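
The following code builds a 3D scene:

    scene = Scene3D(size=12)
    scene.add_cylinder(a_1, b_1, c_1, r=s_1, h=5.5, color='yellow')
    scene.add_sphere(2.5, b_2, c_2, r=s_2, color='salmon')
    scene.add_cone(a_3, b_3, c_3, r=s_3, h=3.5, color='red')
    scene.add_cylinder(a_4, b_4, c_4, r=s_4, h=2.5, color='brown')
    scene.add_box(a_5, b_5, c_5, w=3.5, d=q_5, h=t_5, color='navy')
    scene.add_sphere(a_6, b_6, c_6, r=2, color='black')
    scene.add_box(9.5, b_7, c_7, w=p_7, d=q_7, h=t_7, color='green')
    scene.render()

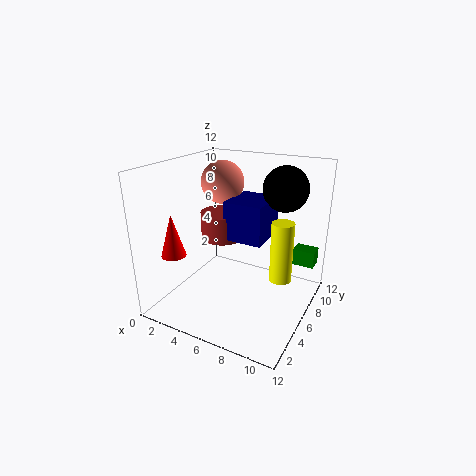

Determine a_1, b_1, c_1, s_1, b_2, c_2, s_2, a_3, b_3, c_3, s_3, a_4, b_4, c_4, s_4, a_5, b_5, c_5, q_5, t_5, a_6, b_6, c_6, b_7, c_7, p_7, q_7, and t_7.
a_1 = 9; b_1 = 8.5; c_1 = 1.5; s_1 = 1; b_2 = 9.5; c_2 = 9.5; s_2 = 2; a_3 = 2; b_3 = 2.5; c_3 = 5; s_3 = 1; a_4 = 3; b_4 = 8.5; c_4 = 4.5; s_4 = 2; a_5 = 4; b_5 = 7; c_5 = 5; q_5 = 4; t_5 = 3.5; a_6 = 8.5; b_6 = 10; c_6 = 9.5; b_7 = 10; c_7 = 2.5; p_7 = 2; q_7 = 1.5; t_7 = 1.5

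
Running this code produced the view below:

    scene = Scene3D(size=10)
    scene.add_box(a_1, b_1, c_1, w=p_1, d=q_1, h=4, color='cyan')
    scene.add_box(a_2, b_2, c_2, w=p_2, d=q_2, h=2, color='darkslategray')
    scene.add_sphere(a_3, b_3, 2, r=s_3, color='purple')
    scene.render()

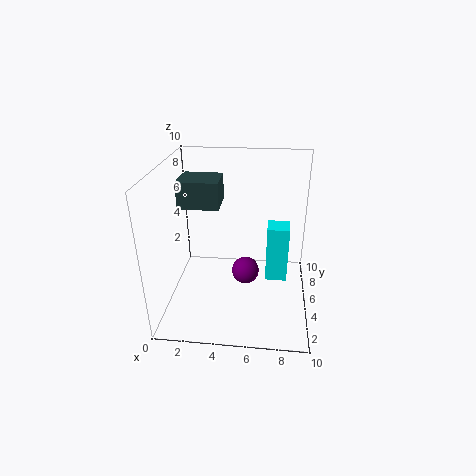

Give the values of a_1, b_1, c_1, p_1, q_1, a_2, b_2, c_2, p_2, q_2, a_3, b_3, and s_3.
a_1 = 7
b_1 = 4.5
c_1 = 2
p_1 = 1.5
q_1 = 1.5
a_2 = 0.5
b_2 = 6
c_2 = 6.5
p_2 = 3
q_2 = 2.5
a_3 = 5.5
b_3 = 5.5
s_3 = 1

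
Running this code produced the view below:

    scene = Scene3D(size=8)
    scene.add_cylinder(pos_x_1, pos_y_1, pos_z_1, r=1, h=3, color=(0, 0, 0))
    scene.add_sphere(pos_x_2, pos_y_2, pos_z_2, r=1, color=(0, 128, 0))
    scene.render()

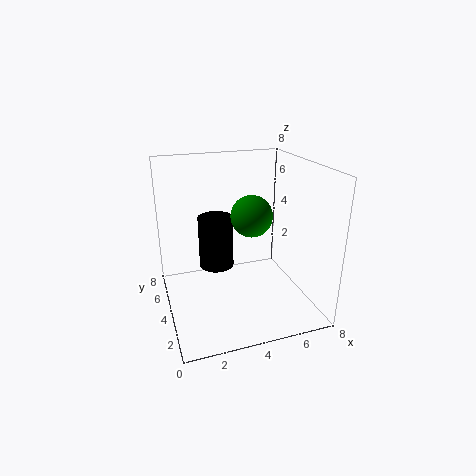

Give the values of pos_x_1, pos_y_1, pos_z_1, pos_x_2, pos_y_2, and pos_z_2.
pos_x_1 = 3; pos_y_1 = 5; pos_z_1 = 2; pos_x_2 = 4; pos_y_2 = 2; pos_z_2 = 6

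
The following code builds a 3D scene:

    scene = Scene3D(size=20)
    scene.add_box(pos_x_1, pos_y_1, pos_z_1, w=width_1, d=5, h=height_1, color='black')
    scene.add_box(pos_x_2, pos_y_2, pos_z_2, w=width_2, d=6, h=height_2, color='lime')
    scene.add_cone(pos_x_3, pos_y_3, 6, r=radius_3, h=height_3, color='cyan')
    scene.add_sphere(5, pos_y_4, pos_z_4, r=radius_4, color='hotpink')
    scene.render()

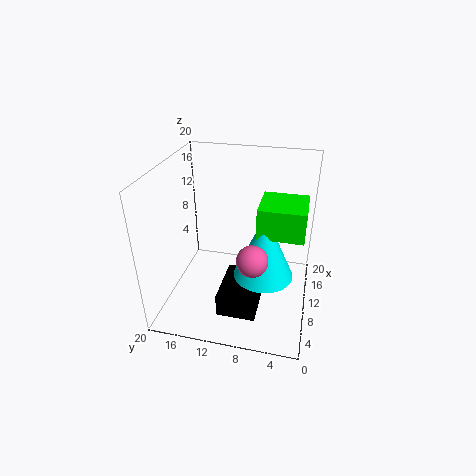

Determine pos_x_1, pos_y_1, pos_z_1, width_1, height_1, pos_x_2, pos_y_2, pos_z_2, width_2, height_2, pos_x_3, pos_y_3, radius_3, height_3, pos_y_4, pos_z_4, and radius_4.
pos_x_1 = 2; pos_y_1 = 6; pos_z_1 = 3; width_1 = 7; height_1 = 3; pos_x_2 = 7; pos_y_2 = 1; pos_z_2 = 12; width_2 = 6; height_2 = 4; pos_x_3 = 8; pos_y_3 = 6; radius_3 = 4; height_3 = 9; pos_y_4 = 7; pos_z_4 = 10; radius_4 = 2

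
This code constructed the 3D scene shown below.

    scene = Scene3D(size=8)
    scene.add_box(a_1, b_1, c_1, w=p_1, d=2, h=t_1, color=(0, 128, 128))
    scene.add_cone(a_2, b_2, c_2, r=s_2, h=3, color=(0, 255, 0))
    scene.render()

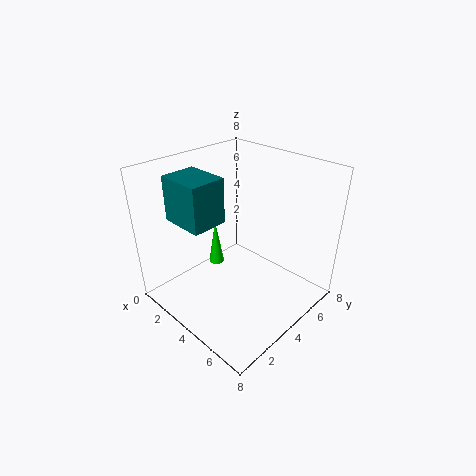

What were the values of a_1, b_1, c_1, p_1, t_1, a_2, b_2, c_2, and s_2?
a_1 = 1; b_1 = 1.5; c_1 = 5; p_1 = 2.5; t_1 = 2.5; a_2 = 1; b_2 = 5; c_2 = 0.5; s_2 = 0.5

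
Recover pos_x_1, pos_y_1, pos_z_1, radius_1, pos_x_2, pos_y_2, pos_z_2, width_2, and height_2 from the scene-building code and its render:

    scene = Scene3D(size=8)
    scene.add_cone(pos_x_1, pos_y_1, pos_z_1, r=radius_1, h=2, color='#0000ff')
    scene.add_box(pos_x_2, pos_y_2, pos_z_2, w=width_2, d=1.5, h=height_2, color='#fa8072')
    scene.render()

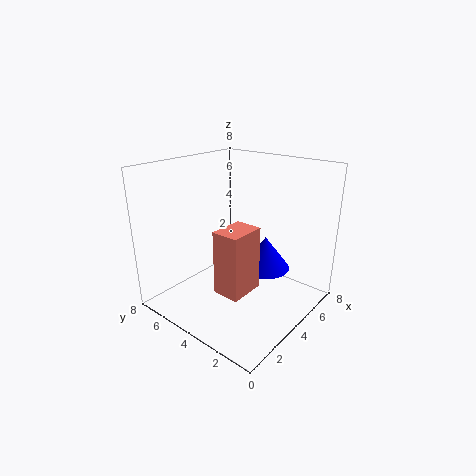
pos_x_1 = 6
pos_y_1 = 3.5
pos_z_1 = 1.5
radius_1 = 1.5
pos_x_2 = 2
pos_y_2 = 2.5
pos_z_2 = 1.5
width_2 = 2
height_2 = 3.5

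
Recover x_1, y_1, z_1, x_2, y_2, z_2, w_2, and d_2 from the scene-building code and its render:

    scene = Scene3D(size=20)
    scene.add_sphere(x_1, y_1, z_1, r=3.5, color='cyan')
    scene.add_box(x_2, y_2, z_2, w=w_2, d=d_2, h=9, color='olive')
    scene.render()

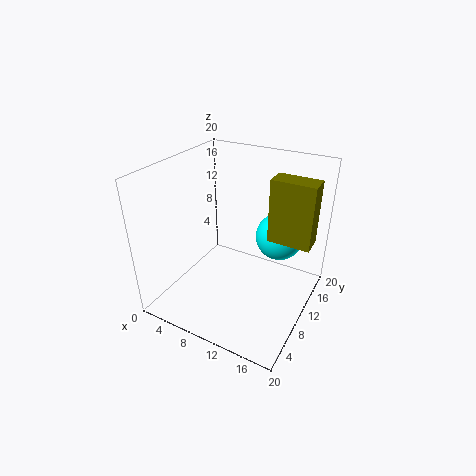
x_1 = 14
y_1 = 15.5
z_1 = 8.5
x_2 = 13.5
y_2 = 12
z_2 = 9.5
w_2 = 6
d_2 = 3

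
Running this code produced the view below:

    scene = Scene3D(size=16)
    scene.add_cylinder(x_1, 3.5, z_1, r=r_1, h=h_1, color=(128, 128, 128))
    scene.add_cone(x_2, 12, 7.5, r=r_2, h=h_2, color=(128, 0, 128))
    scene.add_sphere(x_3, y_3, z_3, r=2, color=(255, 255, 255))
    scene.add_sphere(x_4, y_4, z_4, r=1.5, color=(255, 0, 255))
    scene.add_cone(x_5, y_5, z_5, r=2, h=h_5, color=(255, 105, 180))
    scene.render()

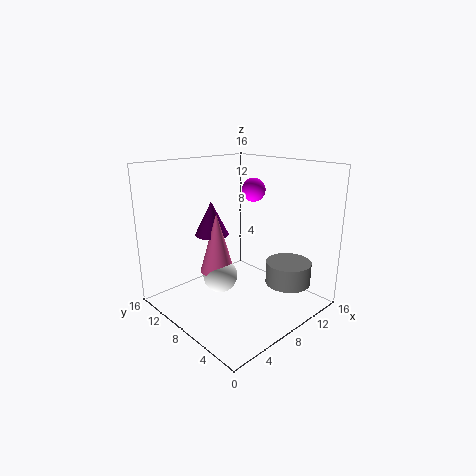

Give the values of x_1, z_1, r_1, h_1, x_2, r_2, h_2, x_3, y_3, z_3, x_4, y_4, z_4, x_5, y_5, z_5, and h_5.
x_1 = 11.5; z_1 = 3; r_1 = 2.5; h_1 = 2.5; x_2 = 7.5; r_2 = 2; h_2 = 4; x_3 = 7; y_3 = 10; z_3 = 3; x_4 = 14; y_4 = 11.5; z_4 = 12; x_5 = 7; y_5 = 10.5; z_5 = 3.5; h_5 = 7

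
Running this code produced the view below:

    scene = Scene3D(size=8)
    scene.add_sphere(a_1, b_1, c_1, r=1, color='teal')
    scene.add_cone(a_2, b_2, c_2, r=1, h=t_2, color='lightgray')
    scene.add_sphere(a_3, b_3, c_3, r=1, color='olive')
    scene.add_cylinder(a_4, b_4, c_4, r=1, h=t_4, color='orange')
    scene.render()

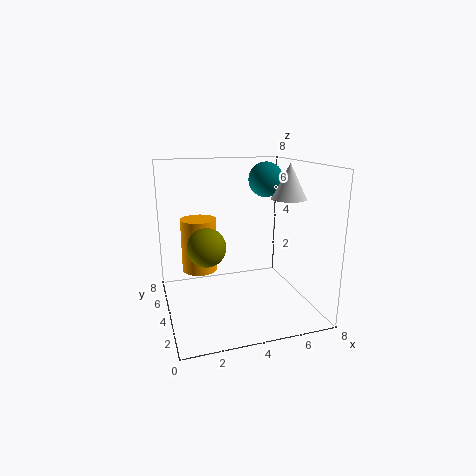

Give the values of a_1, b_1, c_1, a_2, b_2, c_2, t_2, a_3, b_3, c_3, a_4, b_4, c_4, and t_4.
a_1 = 6
b_1 = 5
c_1 = 7
a_2 = 7
b_2 = 4
c_2 = 6
t_2 = 2
a_3 = 2
b_3 = 3
c_3 = 4
a_4 = 2
b_4 = 5
c_4 = 2
t_4 = 3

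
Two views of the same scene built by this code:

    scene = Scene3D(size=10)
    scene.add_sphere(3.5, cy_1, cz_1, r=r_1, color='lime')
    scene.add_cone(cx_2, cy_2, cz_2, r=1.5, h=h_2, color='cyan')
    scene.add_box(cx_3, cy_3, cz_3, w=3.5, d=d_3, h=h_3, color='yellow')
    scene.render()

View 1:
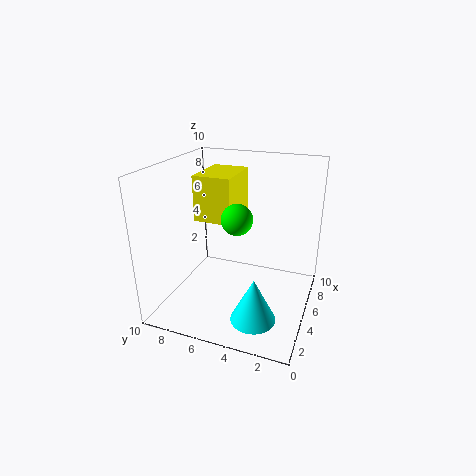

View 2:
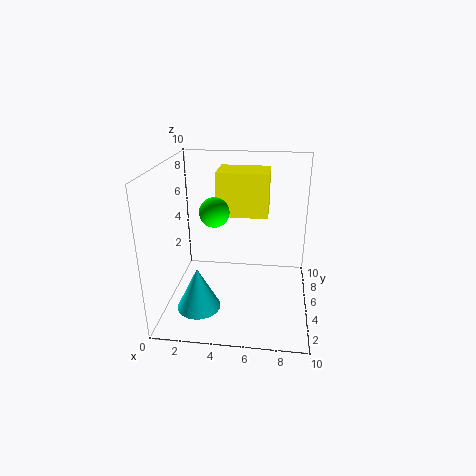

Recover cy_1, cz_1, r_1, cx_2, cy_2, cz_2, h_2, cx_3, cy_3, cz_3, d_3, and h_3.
cy_1 = 4.5, cz_1 = 7, r_1 = 1, cx_2 = 2.5, cy_2 = 3, cz_2 = 0.5, h_2 = 3, cx_3 = 3.5, cy_3 = 5, cz_3 = 6.5, d_3 = 2.5, h_3 = 3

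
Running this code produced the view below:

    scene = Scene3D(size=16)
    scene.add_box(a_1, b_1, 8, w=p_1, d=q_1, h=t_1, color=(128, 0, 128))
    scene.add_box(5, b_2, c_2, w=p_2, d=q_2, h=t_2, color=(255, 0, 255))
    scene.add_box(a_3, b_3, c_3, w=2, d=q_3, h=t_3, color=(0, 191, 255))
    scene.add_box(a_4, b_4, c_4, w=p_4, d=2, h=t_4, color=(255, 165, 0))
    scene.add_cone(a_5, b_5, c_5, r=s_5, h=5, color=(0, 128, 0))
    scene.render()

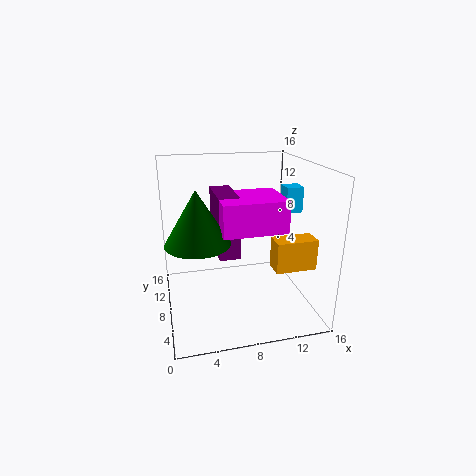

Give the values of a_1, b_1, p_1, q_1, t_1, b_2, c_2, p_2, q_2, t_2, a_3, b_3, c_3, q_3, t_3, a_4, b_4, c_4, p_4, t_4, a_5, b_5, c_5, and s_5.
a_1 = 5
b_1 = 3
p_1 = 2
q_1 = 5
t_1 = 6
b_2 = 1
c_2 = 11
p_2 = 6
q_2 = 5
t_2 = 3
a_3 = 14
b_3 = 9
c_3 = 10
q_3 = 2
t_3 = 3
a_4 = 10
b_4 = 1
c_4 = 7
p_4 = 4
t_4 = 3
a_5 = 3
b_5 = 3
c_5 = 10
s_5 = 3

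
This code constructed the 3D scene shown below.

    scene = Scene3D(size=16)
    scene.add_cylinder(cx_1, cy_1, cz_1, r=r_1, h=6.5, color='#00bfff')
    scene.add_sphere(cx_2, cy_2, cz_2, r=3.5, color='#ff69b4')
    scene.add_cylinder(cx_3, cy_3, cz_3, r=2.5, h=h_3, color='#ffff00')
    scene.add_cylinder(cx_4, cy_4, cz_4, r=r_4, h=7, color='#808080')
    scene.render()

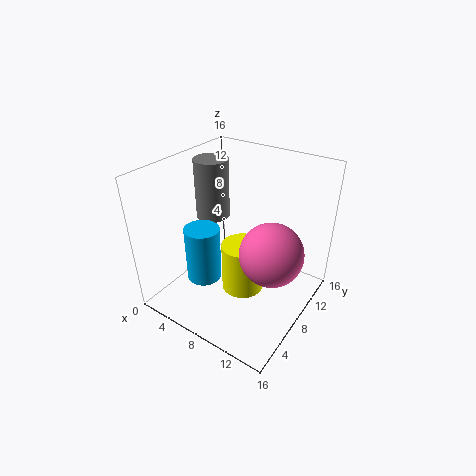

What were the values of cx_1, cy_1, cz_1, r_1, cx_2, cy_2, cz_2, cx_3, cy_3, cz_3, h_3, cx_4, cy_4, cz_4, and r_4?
cx_1 = 4.5; cy_1 = 6; cz_1 = 2.5; r_1 = 2; cx_2 = 12; cy_2 = 8.5; cz_2 = 7; cx_3 = 8; cy_3 = 9; cz_3 = 0.5; h_3 = 6; cx_4 = 3; cy_4 = 10; cz_4 = 8.5; r_4 = 2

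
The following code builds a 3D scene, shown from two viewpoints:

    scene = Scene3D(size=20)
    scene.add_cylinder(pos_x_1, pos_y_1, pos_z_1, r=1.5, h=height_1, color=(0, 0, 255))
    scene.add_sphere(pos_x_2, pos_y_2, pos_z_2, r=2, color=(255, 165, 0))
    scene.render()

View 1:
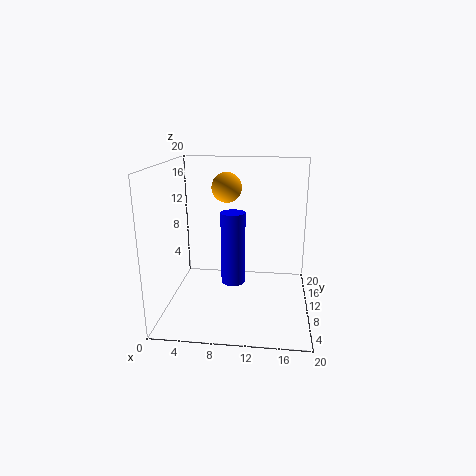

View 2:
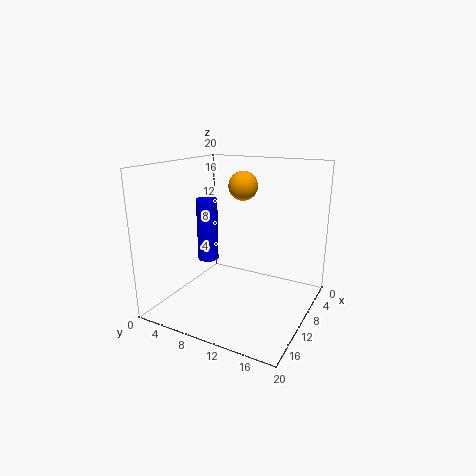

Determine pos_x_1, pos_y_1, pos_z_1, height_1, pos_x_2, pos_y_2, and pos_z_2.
pos_x_1 = 10; pos_y_1 = 5; pos_z_1 = 6; height_1 = 9; pos_x_2 = 8.5; pos_y_2 = 10; pos_z_2 = 17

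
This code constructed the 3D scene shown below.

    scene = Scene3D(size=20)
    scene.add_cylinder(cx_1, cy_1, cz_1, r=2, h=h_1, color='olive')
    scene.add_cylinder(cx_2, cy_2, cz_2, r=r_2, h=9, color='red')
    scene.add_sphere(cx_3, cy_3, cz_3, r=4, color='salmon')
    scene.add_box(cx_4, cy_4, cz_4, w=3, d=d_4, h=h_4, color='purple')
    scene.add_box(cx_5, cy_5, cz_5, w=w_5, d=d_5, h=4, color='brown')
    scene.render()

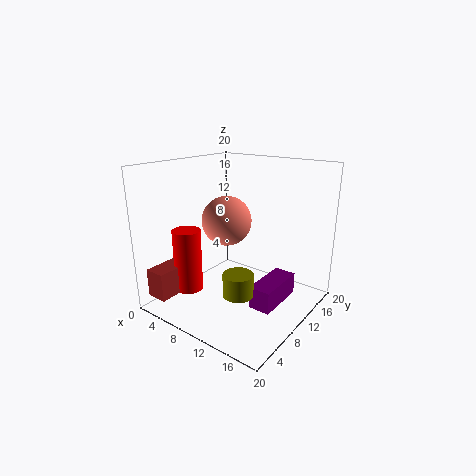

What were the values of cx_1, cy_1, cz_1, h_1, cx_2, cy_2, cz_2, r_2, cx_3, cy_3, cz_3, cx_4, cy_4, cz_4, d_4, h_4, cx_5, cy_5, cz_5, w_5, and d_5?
cx_1 = 13
cy_1 = 6
cz_1 = 4
h_1 = 3
cx_2 = 4
cy_2 = 6
cz_2 = 2
r_2 = 2
cx_3 = 4
cy_3 = 15
cz_3 = 10
cx_4 = 14
cy_4 = 7
cz_4 = 2
d_4 = 7
h_4 = 3
cx_5 = 1
cy_5 = 1
cz_5 = 2
w_5 = 3
d_5 = 5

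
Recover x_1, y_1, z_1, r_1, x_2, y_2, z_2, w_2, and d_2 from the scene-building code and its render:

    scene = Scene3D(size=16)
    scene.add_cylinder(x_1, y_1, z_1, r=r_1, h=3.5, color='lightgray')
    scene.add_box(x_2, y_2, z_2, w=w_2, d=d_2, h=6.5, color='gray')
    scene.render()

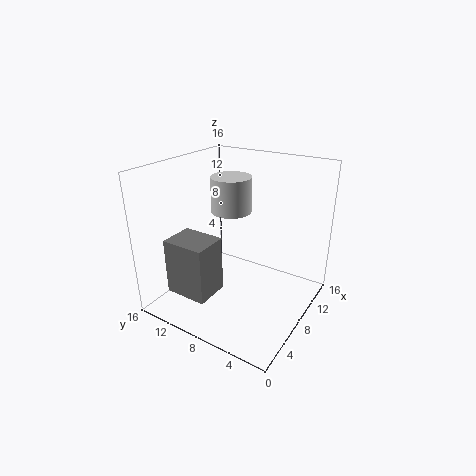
x_1 = 6, y_1 = 7.5, z_1 = 12, r_1 = 2, x_2 = 3, y_2 = 9.5, z_2 = 1.5, w_2 = 4, d_2 = 5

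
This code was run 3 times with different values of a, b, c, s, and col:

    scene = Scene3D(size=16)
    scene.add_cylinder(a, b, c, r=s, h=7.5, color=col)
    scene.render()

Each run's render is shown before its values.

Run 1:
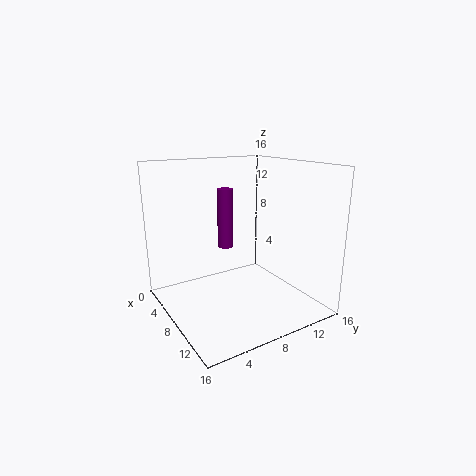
a = 2.5; b = 9.5; c = 5; s = 1; col = 'purple'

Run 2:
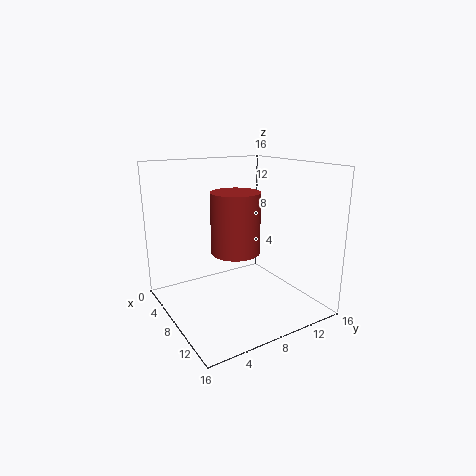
a = 5; b = 9.5; c = 5; s = 3; col = 'brown'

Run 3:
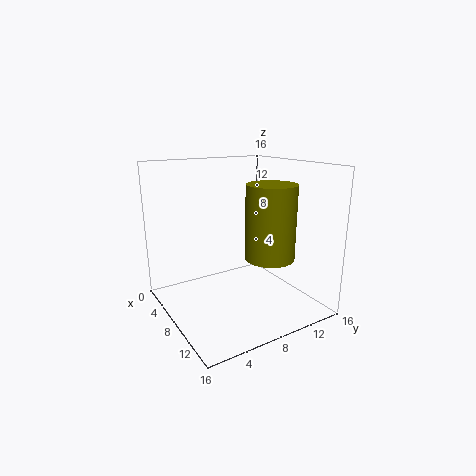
a = 12.5; b = 9; c = 7; s = 2.5; col = 'olive'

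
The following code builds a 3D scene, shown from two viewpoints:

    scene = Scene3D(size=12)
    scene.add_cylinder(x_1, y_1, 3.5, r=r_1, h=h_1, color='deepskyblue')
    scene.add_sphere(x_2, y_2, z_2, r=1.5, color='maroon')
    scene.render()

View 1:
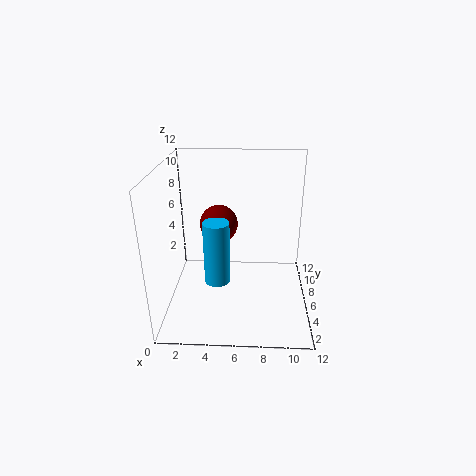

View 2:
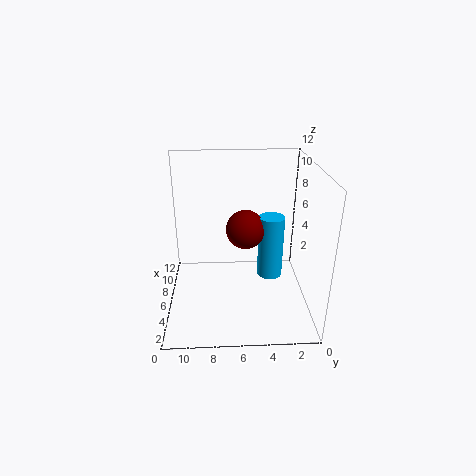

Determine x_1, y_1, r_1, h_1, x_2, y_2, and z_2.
x_1 = 4.5; y_1 = 3.5; r_1 = 1; h_1 = 5; x_2 = 4.5; y_2 = 5.5; z_2 = 7.5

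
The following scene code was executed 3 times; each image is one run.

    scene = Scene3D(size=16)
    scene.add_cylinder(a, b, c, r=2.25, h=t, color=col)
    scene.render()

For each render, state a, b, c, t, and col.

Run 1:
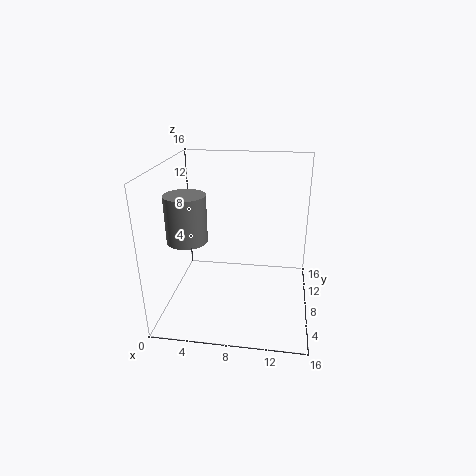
a = 2.5, b = 7, c = 7.75, t = 5.25, col = 'gray'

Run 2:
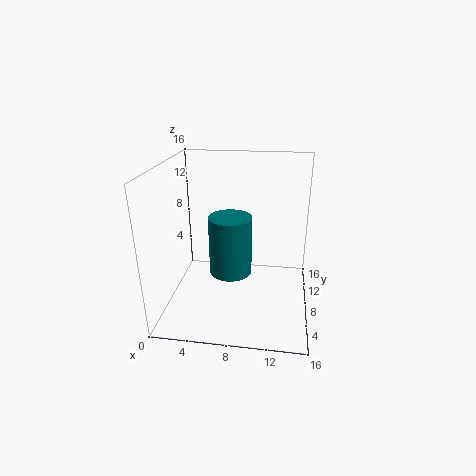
a = 7.5, b = 6, c = 5, t = 6.25, col = 'teal'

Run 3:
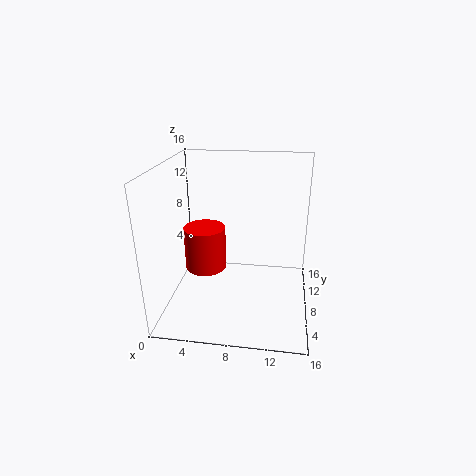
a = 4.5, b = 7, c = 4.75, t = 4.75, col = 'red'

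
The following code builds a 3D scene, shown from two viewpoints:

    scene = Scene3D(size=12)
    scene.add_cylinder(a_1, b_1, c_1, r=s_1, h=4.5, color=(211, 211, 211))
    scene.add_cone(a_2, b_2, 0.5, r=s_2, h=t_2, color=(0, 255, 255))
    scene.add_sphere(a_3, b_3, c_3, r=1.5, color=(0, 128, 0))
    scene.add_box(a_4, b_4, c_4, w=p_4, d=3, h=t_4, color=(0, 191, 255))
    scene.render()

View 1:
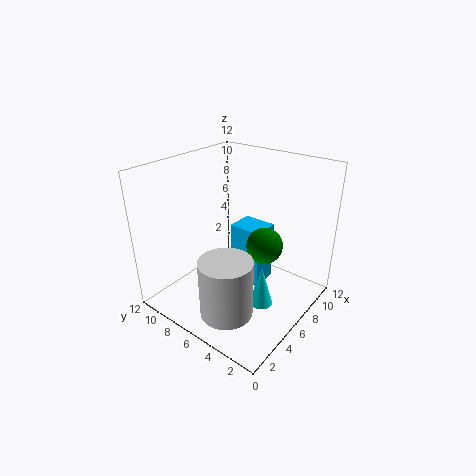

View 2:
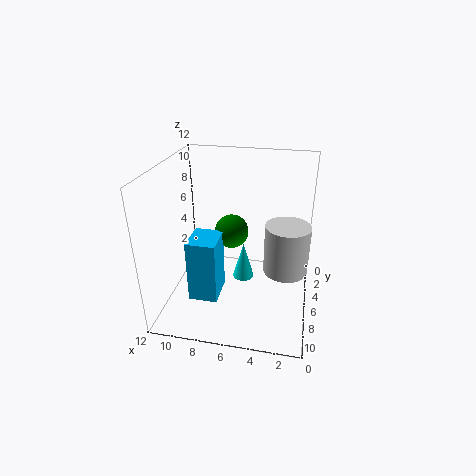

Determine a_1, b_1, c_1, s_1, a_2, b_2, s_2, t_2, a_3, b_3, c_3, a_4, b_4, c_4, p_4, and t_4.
a_1 = 2, b_1 = 4, c_1 = 2, s_1 = 2, a_2 = 6, b_2 = 3.5, s_2 = 1, t_2 = 3.5, a_3 = 7, b_3 = 4, c_3 = 5.5, a_4 = 7.5, b_4 = 5, c_4 = 0.5, p_4 = 2.5, t_4 = 5.5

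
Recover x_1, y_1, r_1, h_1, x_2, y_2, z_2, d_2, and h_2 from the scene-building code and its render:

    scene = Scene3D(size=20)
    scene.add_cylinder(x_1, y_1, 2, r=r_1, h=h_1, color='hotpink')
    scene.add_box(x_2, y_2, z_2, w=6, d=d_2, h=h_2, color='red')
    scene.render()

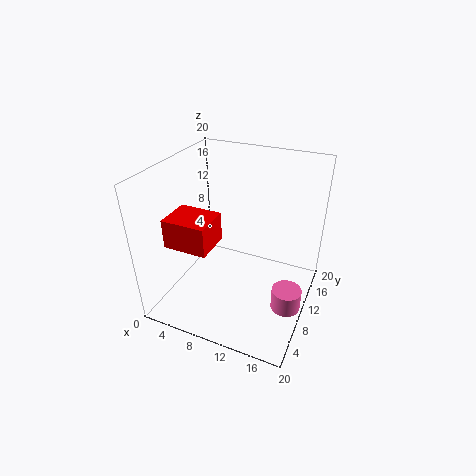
x_1 = 18; y_1 = 8; r_1 = 2; h_1 = 3; x_2 = 2; y_2 = 4; z_2 = 10; d_2 = 5; h_2 = 4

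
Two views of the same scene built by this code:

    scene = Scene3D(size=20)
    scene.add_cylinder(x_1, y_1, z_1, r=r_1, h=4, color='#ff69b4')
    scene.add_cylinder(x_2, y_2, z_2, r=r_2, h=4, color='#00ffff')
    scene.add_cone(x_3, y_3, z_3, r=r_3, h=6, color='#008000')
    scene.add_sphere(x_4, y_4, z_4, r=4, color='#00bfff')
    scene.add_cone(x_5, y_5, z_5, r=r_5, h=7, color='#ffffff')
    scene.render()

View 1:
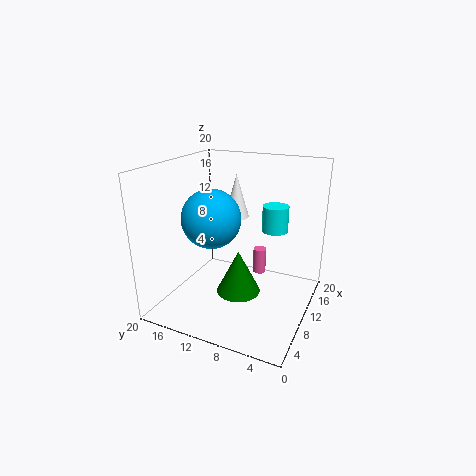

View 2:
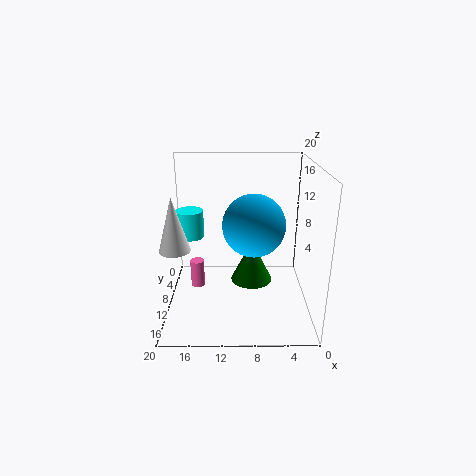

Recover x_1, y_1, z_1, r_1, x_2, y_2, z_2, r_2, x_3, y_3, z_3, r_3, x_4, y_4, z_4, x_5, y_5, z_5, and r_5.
x_1 = 16, y_1 = 9, z_1 = 2, r_1 = 1, x_2 = 17, y_2 = 7, z_2 = 9, r_2 = 2, x_3 = 8, y_3 = 9, z_3 = 3, r_3 = 3, x_4 = 8, y_4 = 13, z_4 = 13, x_5 = 18, y_5 = 14, z_5 = 10, r_5 = 2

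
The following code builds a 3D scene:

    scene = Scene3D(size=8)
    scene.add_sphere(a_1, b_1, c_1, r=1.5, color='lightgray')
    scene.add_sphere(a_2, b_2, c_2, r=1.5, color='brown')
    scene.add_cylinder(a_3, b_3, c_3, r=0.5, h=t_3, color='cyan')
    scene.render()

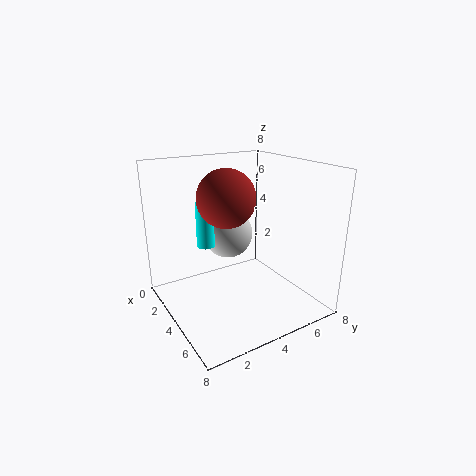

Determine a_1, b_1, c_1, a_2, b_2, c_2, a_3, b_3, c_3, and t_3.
a_1 = 2; b_1 = 4.5; c_1 = 3.5; a_2 = 4.5; b_2 = 3; c_2 = 6.5; a_3 = 3; b_3 = 2.5; c_3 = 3.5; t_3 = 2.5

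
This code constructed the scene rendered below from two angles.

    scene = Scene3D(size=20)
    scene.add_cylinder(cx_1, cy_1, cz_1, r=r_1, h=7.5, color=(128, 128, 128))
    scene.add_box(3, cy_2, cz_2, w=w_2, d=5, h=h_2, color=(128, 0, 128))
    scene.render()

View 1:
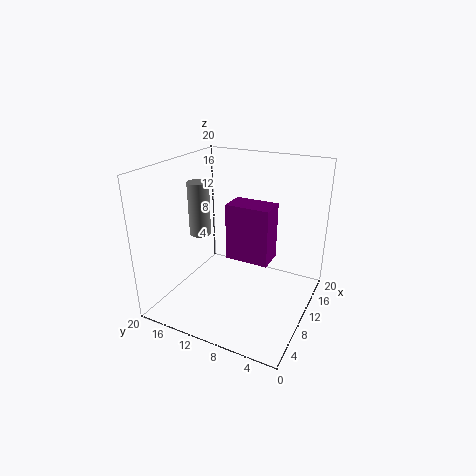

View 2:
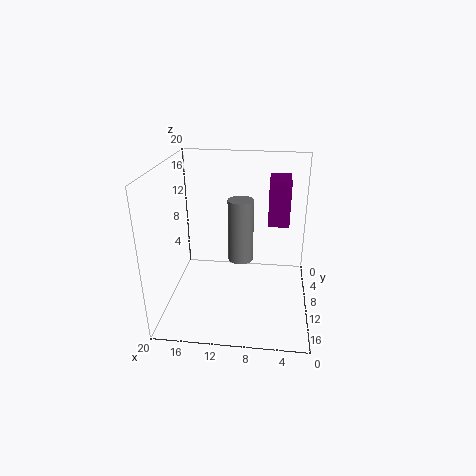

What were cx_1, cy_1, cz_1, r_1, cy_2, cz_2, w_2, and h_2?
cx_1 = 9, cy_1 = 15.5, cz_1 = 10, r_1 = 1.5, cy_2 = 3, cz_2 = 11, w_2 = 3, h_2 = 6.5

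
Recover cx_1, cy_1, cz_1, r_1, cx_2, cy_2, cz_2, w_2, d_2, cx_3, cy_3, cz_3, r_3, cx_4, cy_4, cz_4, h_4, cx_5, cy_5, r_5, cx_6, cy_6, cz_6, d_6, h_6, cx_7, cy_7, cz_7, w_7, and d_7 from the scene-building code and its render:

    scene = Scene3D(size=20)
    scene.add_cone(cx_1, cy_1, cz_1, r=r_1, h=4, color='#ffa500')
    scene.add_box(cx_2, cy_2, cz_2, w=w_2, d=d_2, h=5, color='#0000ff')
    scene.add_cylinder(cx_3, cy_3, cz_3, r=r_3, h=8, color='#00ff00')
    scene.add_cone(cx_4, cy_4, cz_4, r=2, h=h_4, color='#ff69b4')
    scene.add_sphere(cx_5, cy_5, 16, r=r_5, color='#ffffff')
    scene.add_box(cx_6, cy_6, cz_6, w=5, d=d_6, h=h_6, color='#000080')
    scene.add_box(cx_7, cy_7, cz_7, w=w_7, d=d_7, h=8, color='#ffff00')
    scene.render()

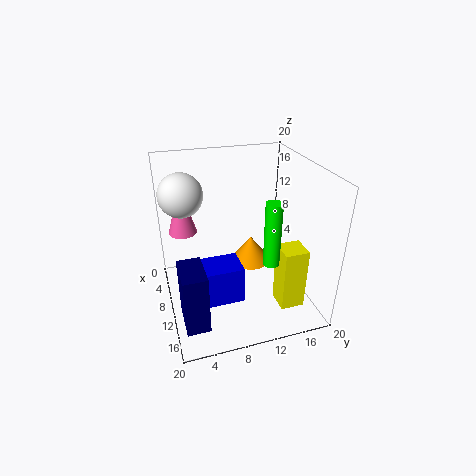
cx_1 = 7
cy_1 = 13
cz_1 = 4
r_1 = 3
cx_2 = 12
cy_2 = 4
cz_2 = 4
w_2 = 4
d_2 = 5
cx_3 = 17
cy_3 = 12
cz_3 = 10
r_3 = 1
cx_4 = 6
cy_4 = 3
cz_4 = 10
h_4 = 7
cx_5 = 7
cy_5 = 3
r_5 = 3
cx_6 = 13
cy_6 = 1
cz_6 = 2
d_6 = 3
h_6 = 8
cx_7 = 16
cy_7 = 13
cz_7 = 4
w_7 = 3
d_7 = 3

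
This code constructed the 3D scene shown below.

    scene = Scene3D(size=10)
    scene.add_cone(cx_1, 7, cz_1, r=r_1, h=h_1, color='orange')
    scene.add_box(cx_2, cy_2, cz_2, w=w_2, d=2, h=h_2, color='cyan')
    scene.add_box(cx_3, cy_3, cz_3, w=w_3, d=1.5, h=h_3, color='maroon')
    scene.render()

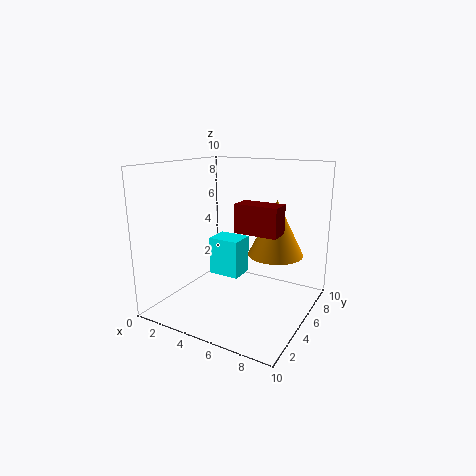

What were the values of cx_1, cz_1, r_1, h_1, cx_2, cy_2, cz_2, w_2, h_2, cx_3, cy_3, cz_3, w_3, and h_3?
cx_1 = 7, cz_1 = 3.5, r_1 = 2, h_1 = 4, cx_2 = 1.5, cy_2 = 6.5, cz_2 = 1, w_2 = 2.5, h_2 = 3, cx_3 = 5, cy_3 = 4.5, cz_3 = 5.5, w_3 = 3, h_3 = 2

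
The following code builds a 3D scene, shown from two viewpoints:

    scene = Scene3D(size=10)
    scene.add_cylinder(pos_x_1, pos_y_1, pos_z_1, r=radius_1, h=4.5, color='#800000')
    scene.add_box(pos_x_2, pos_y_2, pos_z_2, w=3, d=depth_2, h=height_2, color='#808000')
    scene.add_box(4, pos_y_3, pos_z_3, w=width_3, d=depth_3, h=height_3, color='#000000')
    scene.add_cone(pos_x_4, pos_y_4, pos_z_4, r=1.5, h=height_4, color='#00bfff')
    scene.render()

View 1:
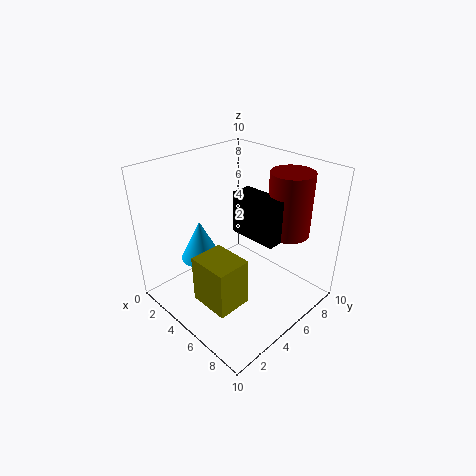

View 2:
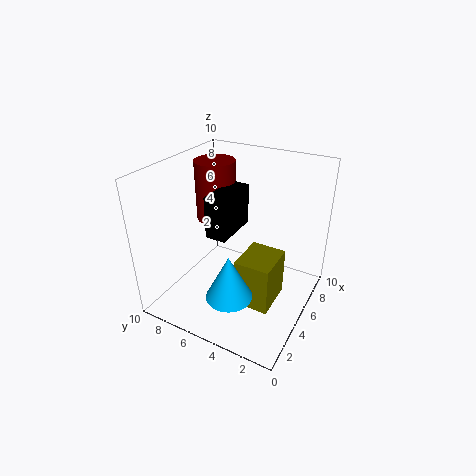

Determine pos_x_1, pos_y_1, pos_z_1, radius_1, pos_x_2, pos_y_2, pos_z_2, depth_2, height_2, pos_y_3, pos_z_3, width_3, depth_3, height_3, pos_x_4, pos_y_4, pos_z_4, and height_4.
pos_x_1 = 7, pos_y_1 = 8, pos_z_1 = 5, radius_1 = 1.5, pos_x_2 = 3.5, pos_y_2 = 2, pos_z_2 = 0.5, depth_2 = 2.5, height_2 = 3.5, pos_y_3 = 5.5, pos_z_3 = 5, width_3 = 3.5, depth_3 = 1.5, height_3 = 3, pos_x_4 = 2, pos_y_4 = 4, pos_z_4 = 2.5, height_4 = 3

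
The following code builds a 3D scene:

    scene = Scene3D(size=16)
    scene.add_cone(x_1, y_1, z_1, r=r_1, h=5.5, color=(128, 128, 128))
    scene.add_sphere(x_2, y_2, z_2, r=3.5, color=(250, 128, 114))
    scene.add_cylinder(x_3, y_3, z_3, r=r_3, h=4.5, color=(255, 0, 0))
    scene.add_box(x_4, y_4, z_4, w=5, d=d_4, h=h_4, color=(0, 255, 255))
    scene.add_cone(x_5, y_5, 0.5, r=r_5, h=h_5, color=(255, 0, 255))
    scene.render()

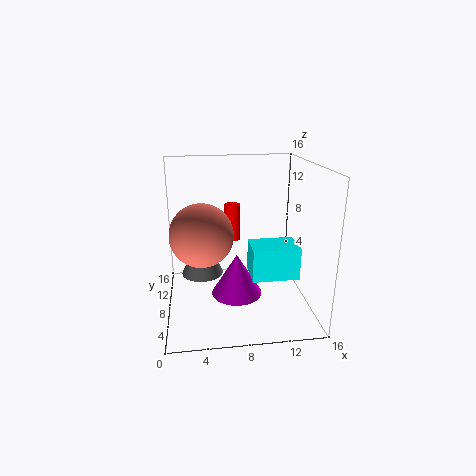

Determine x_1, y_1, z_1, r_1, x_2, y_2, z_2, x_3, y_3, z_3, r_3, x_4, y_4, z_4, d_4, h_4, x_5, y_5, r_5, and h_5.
x_1 = 4
y_1 = 11
z_1 = 2.5
r_1 = 2.5
x_2 = 4
y_2 = 8
z_2 = 8.5
x_3 = 8
y_3 = 13
z_3 = 6
r_3 = 1
x_4 = 9
y_4 = 4
z_4 = 4.5
d_4 = 3.5
h_4 = 3.5
x_5 = 8
y_5 = 9
r_5 = 3
h_5 = 5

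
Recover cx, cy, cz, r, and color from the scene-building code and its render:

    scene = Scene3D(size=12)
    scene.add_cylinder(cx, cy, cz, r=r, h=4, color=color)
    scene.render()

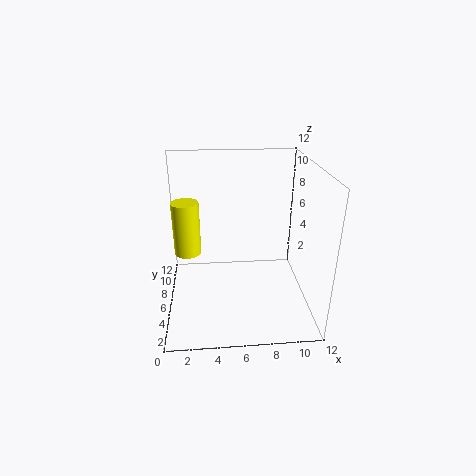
cx = 2, cy = 4, cz = 6, r = 1, color = 'yellow'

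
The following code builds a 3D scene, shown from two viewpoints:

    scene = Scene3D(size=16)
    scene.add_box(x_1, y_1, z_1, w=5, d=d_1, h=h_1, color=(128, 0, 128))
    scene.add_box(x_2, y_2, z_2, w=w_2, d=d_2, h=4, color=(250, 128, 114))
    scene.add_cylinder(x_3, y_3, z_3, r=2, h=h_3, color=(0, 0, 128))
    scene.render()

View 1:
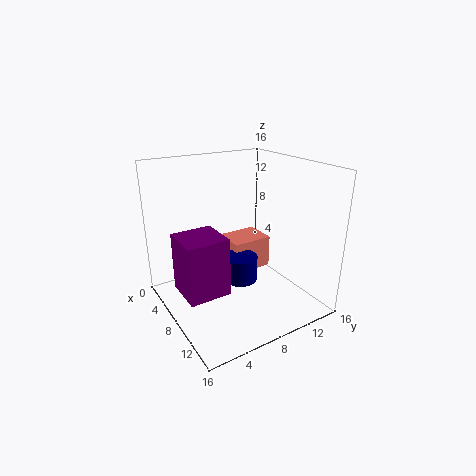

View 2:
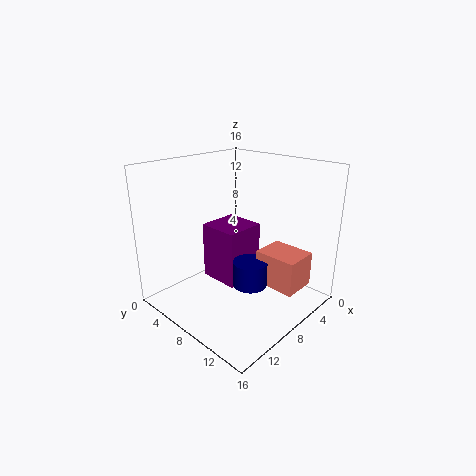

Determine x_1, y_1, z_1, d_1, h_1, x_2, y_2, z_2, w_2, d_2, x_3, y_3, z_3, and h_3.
x_1 = 3, y_1 = 2, z_1 = 1, d_1 = 5, h_1 = 7, x_2 = 2, y_2 = 9, z_2 = 2, w_2 = 4, d_2 = 5, x_3 = 7, y_3 = 9, z_3 = 2, h_3 = 3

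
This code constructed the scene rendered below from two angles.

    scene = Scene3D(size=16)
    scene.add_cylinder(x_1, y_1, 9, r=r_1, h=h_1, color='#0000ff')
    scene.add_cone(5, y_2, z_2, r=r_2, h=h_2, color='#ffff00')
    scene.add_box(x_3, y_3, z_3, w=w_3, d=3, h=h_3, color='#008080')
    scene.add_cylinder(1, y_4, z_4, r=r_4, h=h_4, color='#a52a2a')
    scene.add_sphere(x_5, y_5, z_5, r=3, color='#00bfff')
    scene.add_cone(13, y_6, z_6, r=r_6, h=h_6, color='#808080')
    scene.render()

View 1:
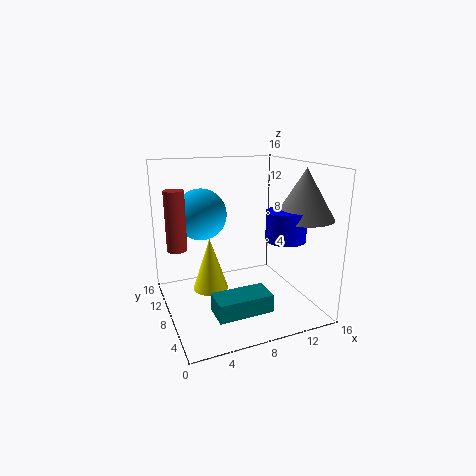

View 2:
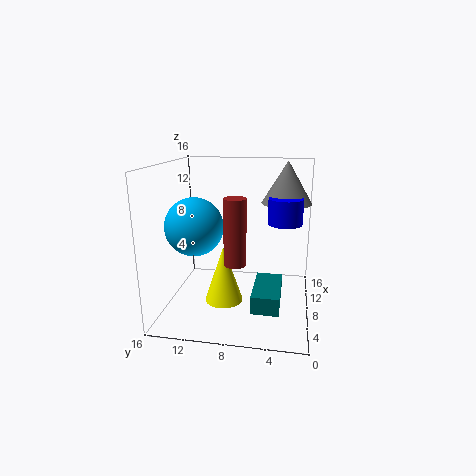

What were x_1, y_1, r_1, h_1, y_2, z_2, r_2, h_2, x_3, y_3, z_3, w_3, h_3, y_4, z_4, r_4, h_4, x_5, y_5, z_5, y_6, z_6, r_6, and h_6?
x_1 = 11; y_1 = 3; r_1 = 2; h_1 = 3; y_2 = 9; z_2 = 2; r_2 = 2; h_2 = 6; x_3 = 4; y_3 = 3; z_3 = 1; w_3 = 6; h_3 = 2; y_4 = 7; z_4 = 8; r_4 = 1; h_4 = 6; x_5 = 5; y_5 = 12; z_5 = 10; y_6 = 3; z_6 = 11; r_6 = 3; h_6 = 5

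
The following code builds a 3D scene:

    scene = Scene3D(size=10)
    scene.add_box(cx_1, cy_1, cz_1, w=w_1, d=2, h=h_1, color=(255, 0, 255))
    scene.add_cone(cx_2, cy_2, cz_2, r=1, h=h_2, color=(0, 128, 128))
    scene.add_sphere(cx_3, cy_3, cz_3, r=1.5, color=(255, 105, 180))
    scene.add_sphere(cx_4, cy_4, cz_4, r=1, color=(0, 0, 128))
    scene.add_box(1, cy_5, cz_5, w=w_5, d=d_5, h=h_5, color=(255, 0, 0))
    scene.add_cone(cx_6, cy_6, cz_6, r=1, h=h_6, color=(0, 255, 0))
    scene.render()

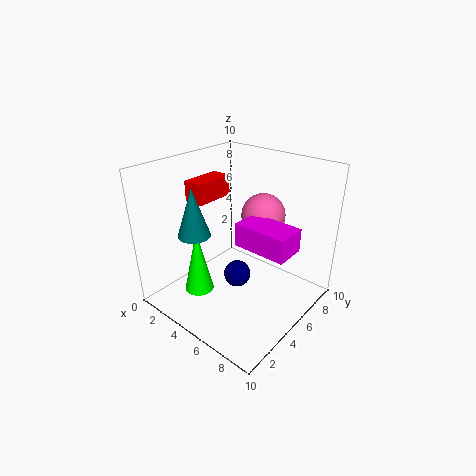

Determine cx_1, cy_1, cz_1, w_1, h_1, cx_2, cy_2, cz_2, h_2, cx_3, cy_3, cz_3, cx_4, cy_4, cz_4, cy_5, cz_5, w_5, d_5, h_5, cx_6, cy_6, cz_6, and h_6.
cx_1 = 6; cy_1 = 3.5; cz_1 = 5.5; w_1 = 3.5; h_1 = 1.5; cx_2 = 4.5; cy_2 = 1.5; cz_2 = 6.5; h_2 = 3; cx_3 = 6; cy_3 = 6.5; cz_3 = 6.5; cx_4 = 4.5; cy_4 = 5.5; cz_4 = 1.5; cy_5 = 4; cz_5 = 7; w_5 = 1.5; d_5 = 3; h_5 = 1.5; cx_6 = 3.5; cy_6 = 2.5; cz_6 = 1.5; h_6 = 4.5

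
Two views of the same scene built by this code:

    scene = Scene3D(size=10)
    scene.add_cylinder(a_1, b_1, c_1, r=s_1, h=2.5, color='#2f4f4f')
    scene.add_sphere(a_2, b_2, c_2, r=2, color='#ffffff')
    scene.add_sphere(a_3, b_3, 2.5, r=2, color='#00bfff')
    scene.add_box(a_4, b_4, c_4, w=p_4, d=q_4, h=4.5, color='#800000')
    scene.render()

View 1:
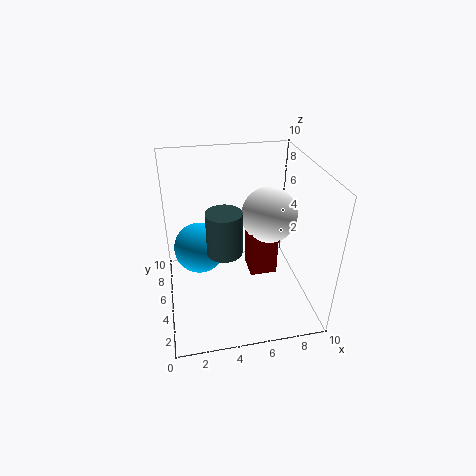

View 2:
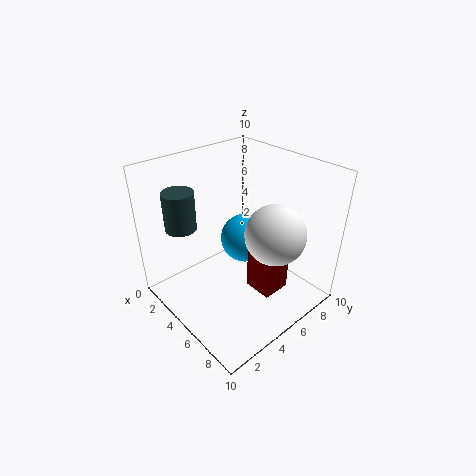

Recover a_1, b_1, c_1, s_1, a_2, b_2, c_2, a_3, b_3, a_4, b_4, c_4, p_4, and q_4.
a_1 = 3.5; b_1 = 1.5; c_1 = 6.5; s_1 = 1; a_2 = 7.5; b_2 = 6; c_2 = 6; a_3 = 2.5; b_3 = 8; a_4 = 6; b_4 = 5; c_4 = 1.5; p_4 = 2; q_4 = 2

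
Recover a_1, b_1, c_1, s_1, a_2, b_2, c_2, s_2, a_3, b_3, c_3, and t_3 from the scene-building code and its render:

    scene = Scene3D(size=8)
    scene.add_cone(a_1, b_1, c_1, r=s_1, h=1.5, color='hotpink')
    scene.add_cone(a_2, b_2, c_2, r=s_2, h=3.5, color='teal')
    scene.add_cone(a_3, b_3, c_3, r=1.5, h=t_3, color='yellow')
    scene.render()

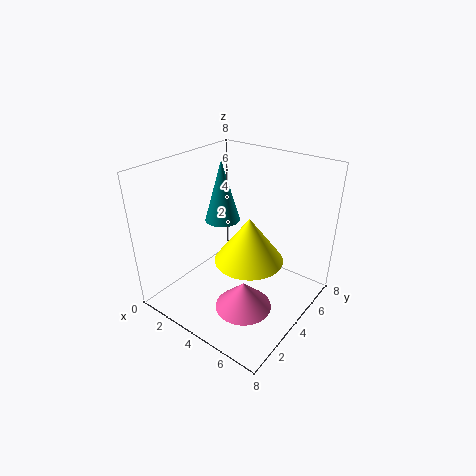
a_1 = 5.5; b_1 = 2.5; c_1 = 1; s_1 = 1.5; a_2 = 2.5; b_2 = 4.5; c_2 = 4.5; s_2 = 1; a_3 = 6.5; b_3 = 1.5; c_3 = 5; t_3 = 2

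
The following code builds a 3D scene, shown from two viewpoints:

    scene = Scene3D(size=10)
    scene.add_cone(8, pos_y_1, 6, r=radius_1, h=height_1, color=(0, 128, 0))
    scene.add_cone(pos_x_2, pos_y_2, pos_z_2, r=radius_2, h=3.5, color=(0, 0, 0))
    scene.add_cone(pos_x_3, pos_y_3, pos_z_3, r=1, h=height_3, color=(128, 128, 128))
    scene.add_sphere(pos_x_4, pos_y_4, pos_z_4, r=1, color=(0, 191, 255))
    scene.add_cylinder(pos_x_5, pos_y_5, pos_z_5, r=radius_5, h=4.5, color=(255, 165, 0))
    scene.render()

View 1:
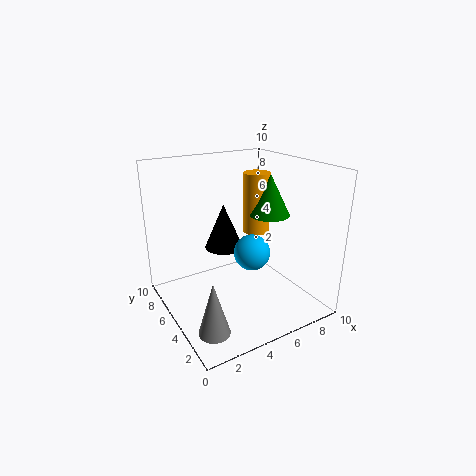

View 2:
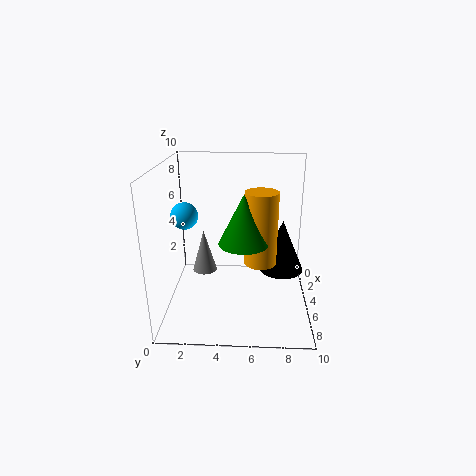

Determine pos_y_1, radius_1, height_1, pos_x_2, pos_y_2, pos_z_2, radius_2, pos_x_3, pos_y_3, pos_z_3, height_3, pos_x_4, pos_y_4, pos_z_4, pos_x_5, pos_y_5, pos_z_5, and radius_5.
pos_y_1 = 5.5
radius_1 = 1.5
height_1 = 3
pos_x_2 = 5.5
pos_y_2 = 8
pos_z_2 = 3
radius_2 = 1.5
pos_x_3 = 1.5
pos_y_3 = 2
pos_z_3 = 0.5
height_3 = 3.5
pos_x_4 = 3.5
pos_y_4 = 1
pos_z_4 = 6
pos_x_5 = 7.5
pos_y_5 = 6.5
pos_z_5 = 4.5
radius_5 = 1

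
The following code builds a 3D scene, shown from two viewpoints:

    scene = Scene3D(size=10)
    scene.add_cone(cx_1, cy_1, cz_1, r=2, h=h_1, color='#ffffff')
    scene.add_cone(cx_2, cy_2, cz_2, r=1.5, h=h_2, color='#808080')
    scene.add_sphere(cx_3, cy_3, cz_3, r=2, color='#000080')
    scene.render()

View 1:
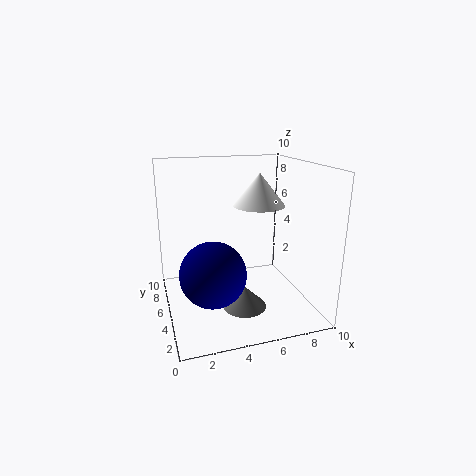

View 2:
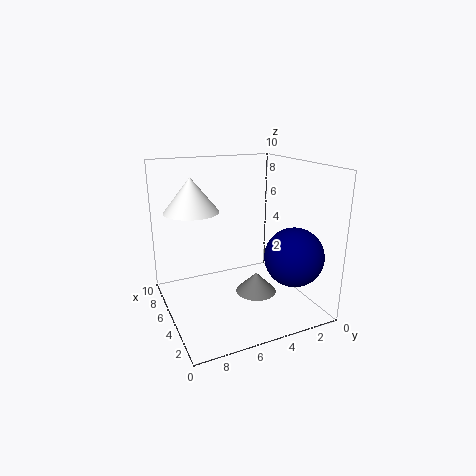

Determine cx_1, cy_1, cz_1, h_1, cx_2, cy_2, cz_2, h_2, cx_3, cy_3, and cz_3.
cx_1 = 7.5
cy_1 = 7.5
cz_1 = 6.5
h_1 = 2.5
cx_2 = 5
cy_2 = 3.5
cz_2 = 0.5
h_2 = 1.5
cx_3 = 2.5
cy_3 = 2
cz_3 = 4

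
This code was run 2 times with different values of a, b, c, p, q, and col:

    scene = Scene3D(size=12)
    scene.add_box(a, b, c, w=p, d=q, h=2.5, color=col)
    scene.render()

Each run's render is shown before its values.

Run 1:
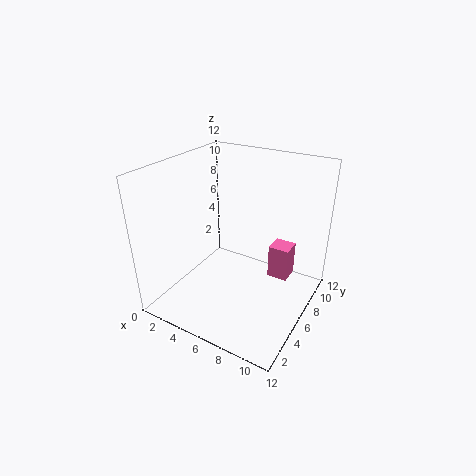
a = 9.5
b = 4.5
c = 4.5
p = 1.5
q = 1.5
col = 'hotpink'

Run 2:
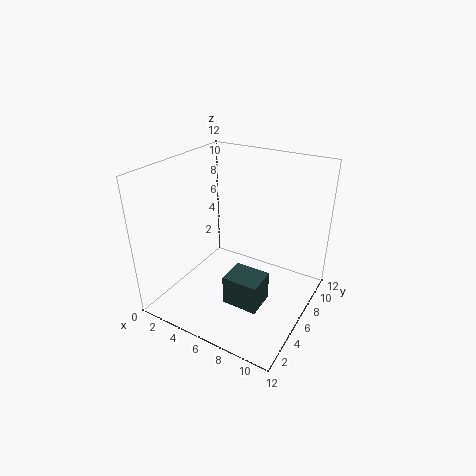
a = 6
b = 3.5
c = 1
p = 3
q = 2.5
col = 'darkslategray'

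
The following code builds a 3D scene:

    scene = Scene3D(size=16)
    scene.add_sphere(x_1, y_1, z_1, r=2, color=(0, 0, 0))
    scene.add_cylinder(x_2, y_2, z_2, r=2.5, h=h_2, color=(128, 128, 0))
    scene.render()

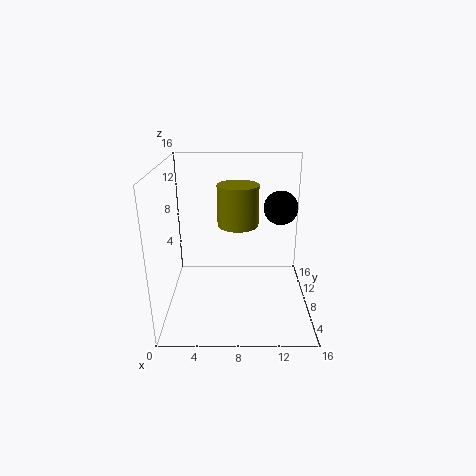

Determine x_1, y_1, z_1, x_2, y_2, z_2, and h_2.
x_1 = 13; y_1 = 11; z_1 = 10.5; x_2 = 8; y_2 = 12; z_2 = 8; h_2 = 5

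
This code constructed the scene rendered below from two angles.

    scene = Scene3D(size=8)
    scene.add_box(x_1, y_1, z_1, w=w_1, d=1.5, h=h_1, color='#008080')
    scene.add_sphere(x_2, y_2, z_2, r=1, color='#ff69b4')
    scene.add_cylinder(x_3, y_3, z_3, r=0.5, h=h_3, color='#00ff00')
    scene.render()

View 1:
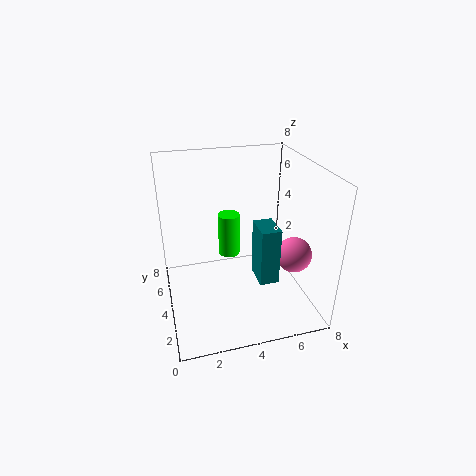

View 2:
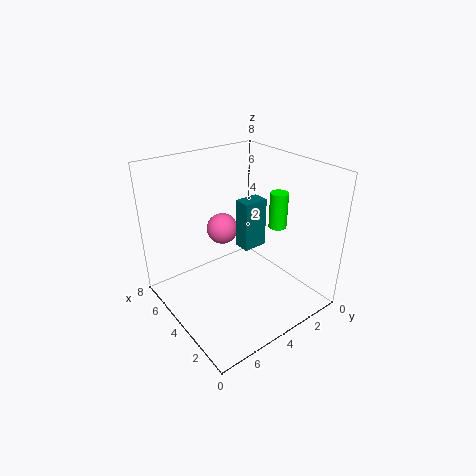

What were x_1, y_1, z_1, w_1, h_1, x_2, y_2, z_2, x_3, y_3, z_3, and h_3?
x_1 = 4.5
y_1 = 1.5
z_1 = 2.5
w_1 = 1
h_1 = 3
x_2 = 7
y_2 = 3
z_2 = 3
x_3 = 3
y_3 = 2
z_3 = 4.5
h_3 = 2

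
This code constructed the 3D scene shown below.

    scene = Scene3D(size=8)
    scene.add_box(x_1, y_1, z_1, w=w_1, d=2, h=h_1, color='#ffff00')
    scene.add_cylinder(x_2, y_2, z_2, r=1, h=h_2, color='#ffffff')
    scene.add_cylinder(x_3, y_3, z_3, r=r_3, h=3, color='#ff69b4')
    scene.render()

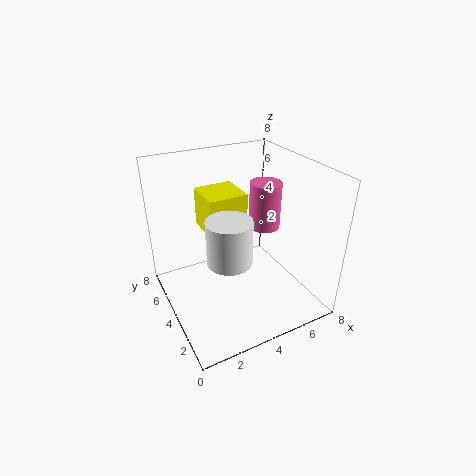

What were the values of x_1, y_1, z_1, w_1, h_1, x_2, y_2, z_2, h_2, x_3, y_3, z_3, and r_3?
x_1 = 2, y_1 = 3, z_1 = 5, w_1 = 2, h_1 = 2, x_2 = 2, y_2 = 1, z_2 = 5, h_2 = 2, x_3 = 7, y_3 = 6, z_3 = 3, r_3 = 1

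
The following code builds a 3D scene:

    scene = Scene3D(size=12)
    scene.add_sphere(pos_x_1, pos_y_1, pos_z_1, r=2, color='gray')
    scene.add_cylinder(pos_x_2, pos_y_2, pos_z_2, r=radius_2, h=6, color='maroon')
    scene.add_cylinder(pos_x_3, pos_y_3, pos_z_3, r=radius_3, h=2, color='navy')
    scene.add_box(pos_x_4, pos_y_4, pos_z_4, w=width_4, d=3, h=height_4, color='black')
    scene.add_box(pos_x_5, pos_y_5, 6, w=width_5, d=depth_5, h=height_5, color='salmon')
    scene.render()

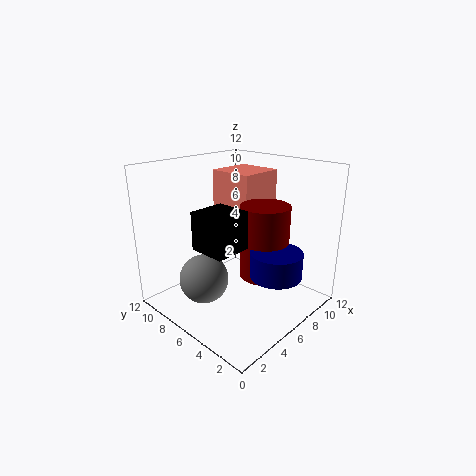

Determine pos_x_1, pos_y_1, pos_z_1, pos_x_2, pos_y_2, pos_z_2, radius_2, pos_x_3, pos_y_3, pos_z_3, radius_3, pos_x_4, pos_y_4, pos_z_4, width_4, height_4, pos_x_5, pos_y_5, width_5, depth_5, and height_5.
pos_x_1 = 3; pos_y_1 = 7; pos_z_1 = 3; pos_x_2 = 7; pos_y_2 = 4; pos_z_2 = 3; radius_2 = 2; pos_x_3 = 6; pos_y_3 = 2; pos_z_3 = 4; radius_3 = 2; pos_x_4 = 2; pos_y_4 = 4; pos_z_4 = 6; width_4 = 3; height_4 = 3; pos_x_5 = 7; pos_y_5 = 6; width_5 = 4; depth_5 = 4; height_5 = 5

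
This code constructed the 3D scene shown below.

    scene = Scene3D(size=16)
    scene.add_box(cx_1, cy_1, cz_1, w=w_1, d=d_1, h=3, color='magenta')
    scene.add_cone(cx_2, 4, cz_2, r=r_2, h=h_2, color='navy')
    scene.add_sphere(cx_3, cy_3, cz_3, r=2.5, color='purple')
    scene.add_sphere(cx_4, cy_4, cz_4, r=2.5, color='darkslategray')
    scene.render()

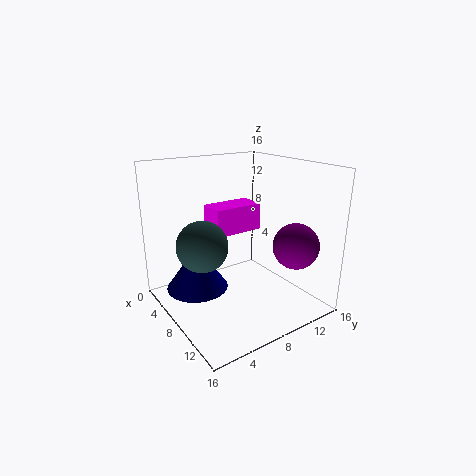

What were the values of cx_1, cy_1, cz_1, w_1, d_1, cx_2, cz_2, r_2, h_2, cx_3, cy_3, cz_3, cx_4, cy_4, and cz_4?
cx_1 = 5
cy_1 = 5.5
cz_1 = 8.5
w_1 = 3
d_1 = 5.5
cx_2 = 5.5
cz_2 = 2
r_2 = 3.5
h_2 = 5
cx_3 = 12.5
cy_3 = 12.5
cz_3 = 7.5
cx_4 = 10
cy_4 = 2.5
cz_4 = 9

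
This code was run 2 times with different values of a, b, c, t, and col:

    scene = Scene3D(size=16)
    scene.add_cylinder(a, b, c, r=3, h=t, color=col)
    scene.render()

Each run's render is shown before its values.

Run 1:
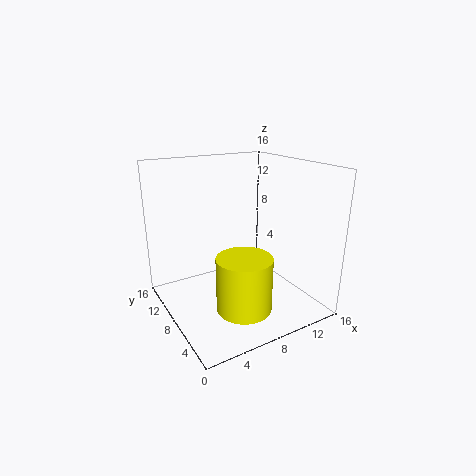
a = 7; b = 5; c = 1; t = 6; col = 'yellow'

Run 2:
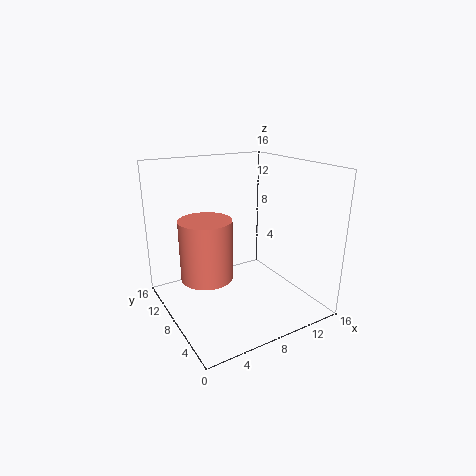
a = 5; b = 10; c = 3; t = 7; col = 'salmon'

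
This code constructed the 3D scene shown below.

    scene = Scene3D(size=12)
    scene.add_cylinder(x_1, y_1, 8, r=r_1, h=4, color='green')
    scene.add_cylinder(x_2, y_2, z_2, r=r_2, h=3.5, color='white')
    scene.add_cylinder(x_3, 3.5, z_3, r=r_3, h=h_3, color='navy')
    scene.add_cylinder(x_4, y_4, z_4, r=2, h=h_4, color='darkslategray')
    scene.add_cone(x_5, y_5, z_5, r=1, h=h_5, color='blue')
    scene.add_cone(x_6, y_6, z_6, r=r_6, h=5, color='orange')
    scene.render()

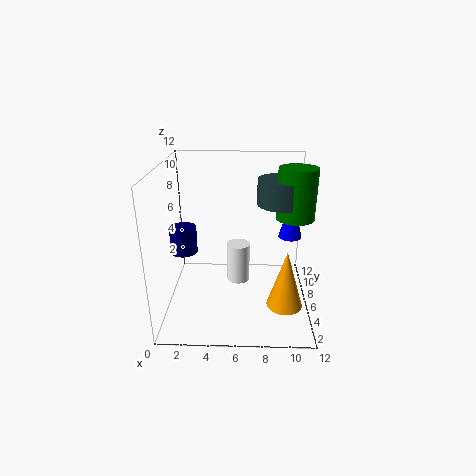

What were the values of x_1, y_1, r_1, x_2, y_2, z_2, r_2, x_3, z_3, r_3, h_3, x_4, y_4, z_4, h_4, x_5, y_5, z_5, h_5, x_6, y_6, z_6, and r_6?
x_1 = 10.5; y_1 = 5.5; r_1 = 1.5; x_2 = 6; y_2 = 7; z_2 = 1.5; r_2 = 1; x_3 = 2; z_3 = 6; r_3 = 1; h_3 = 2; x_4 = 9.5; y_4 = 6; z_4 = 9; h_4 = 2; x_5 = 10.5; y_5 = 7.5; z_5 = 5.5; h_5 = 4; x_6 = 10; y_6 = 4.5; z_6 = 0.5; r_6 = 1.5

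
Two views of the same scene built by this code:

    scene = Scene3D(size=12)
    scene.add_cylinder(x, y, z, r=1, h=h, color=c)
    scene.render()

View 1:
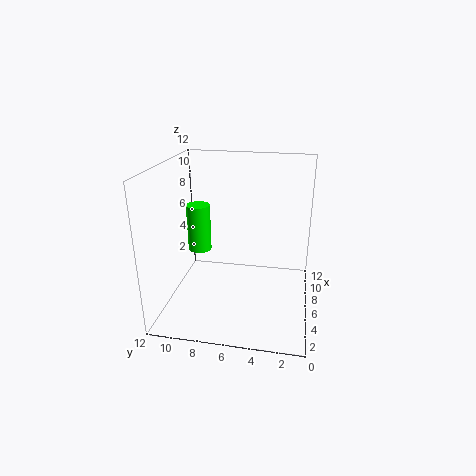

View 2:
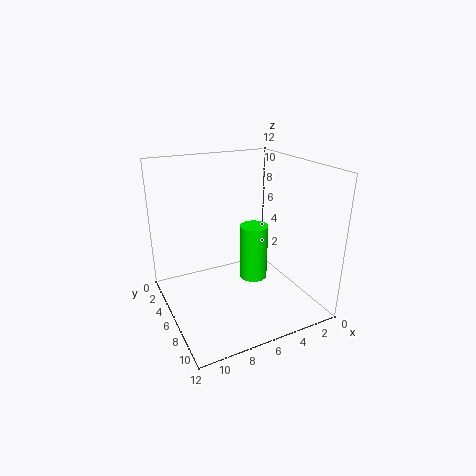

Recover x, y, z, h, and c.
x = 6.5, y = 9.5, z = 4.5, h = 4, c = 'lime'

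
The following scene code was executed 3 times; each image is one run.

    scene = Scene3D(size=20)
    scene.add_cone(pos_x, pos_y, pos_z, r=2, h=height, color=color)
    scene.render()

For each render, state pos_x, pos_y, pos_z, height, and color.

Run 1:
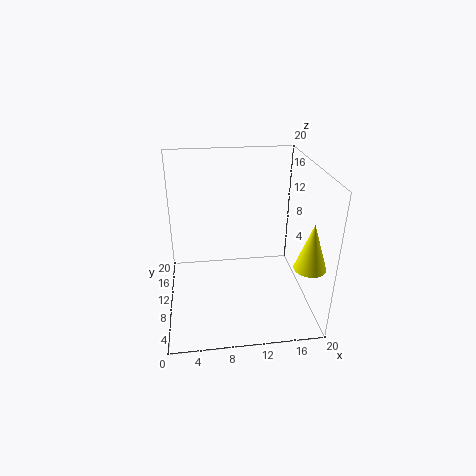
pos_x = 18; pos_y = 3; pos_z = 9; height = 6; color = 'yellow'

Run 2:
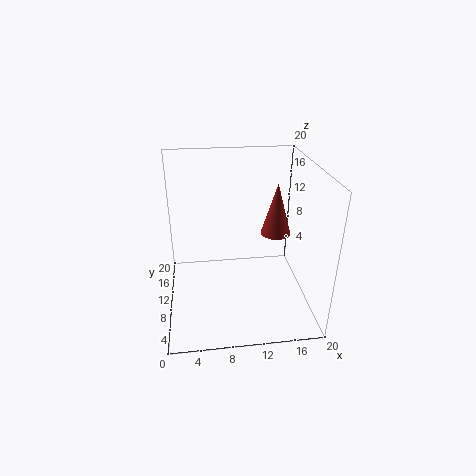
pos_x = 15; pos_y = 9; pos_z = 11; height = 7; color = 'brown'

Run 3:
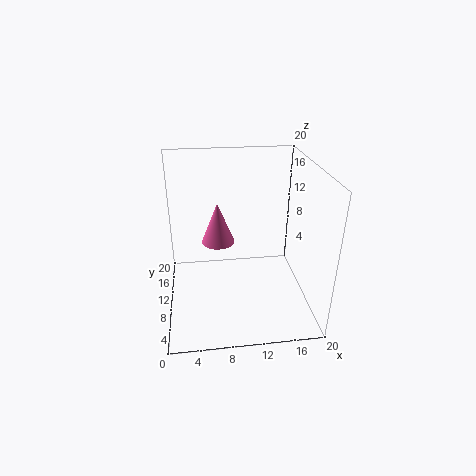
pos_x = 7; pos_y = 6; pos_z = 12; height = 5; color = 'hotpink'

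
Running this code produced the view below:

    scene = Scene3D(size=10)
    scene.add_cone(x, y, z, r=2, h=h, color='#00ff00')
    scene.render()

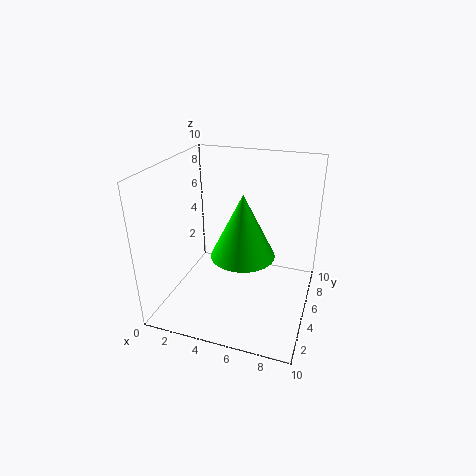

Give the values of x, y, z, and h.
x = 6; y = 3; z = 5; h = 4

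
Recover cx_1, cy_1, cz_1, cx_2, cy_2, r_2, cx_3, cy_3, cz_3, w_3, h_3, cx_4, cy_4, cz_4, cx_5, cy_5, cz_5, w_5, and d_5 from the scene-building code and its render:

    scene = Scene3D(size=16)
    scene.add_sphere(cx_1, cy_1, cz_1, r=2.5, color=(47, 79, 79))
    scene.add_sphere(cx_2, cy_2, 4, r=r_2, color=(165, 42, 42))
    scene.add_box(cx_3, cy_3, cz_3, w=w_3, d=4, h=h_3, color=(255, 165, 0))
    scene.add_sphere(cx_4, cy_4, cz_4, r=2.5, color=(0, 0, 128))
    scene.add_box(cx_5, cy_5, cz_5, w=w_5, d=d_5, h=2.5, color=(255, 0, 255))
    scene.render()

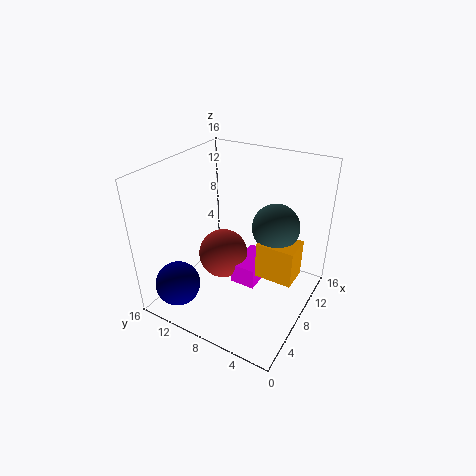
cx_1 = 9; cy_1 = 4; cz_1 = 10; cx_2 = 9.5; cy_2 = 11; r_2 = 3; cx_3 = 6.5; cy_3 = 1; cz_3 = 5; w_3 = 3; h_3 = 4; cx_4 = 3; cy_4 = 13; cz_4 = 3; cx_5 = 8; cy_5 = 6; cz_5 = 1.5; w_5 = 5; d_5 = 3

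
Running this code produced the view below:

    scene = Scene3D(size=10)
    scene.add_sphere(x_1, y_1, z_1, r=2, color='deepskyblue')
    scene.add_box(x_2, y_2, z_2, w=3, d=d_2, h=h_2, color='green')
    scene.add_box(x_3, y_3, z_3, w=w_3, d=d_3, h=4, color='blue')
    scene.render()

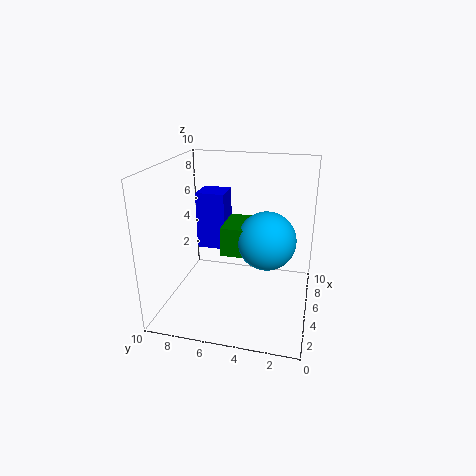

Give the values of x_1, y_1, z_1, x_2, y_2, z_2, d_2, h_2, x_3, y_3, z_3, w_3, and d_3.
x_1 = 5
y_1 = 3
z_1 = 5
x_2 = 4
y_2 = 4
z_2 = 4
d_2 = 2
h_2 = 2
x_3 = 5
y_3 = 6
z_3 = 4
w_3 = 2
d_3 = 2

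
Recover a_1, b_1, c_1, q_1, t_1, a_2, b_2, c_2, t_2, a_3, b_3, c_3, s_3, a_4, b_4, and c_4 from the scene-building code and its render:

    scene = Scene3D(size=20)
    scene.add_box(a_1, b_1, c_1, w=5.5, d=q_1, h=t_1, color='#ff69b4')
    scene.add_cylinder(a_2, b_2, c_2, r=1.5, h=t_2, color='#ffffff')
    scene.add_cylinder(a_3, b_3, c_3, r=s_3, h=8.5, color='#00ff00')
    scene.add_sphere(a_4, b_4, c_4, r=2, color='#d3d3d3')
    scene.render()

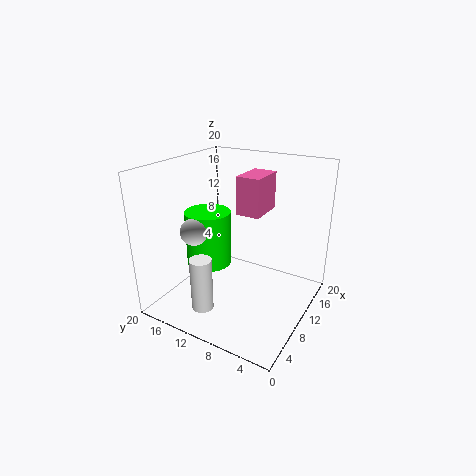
a_1 = 12; b_1 = 8; c_1 = 12.5; q_1 = 3.5; t_1 = 5.5; a_2 = 4.5; b_2 = 12.5; c_2 = 1; t_2 = 7.5; a_3 = 12; b_3 = 16.5; c_3 = 3.5; s_3 = 3.5; a_4 = 8.5; b_4 = 16.5; c_4 = 10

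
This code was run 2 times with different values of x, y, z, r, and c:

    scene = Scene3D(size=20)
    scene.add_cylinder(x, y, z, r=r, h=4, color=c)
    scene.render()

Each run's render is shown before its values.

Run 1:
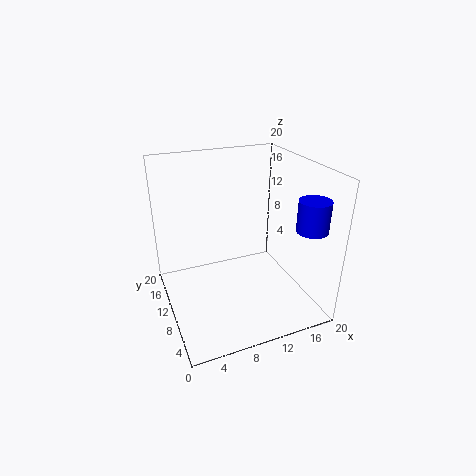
x = 17, y = 3, z = 13, r = 2, c = 'blue'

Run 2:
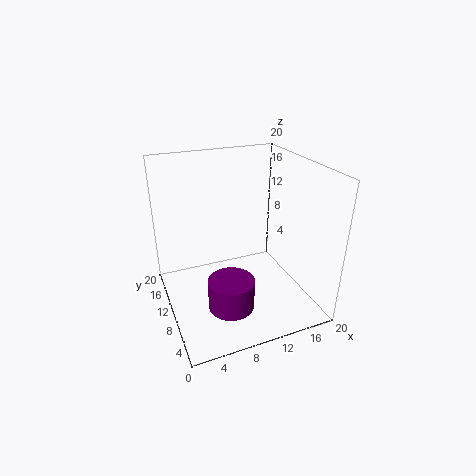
x = 7, y = 5, z = 3, r = 3, c = 'purple'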